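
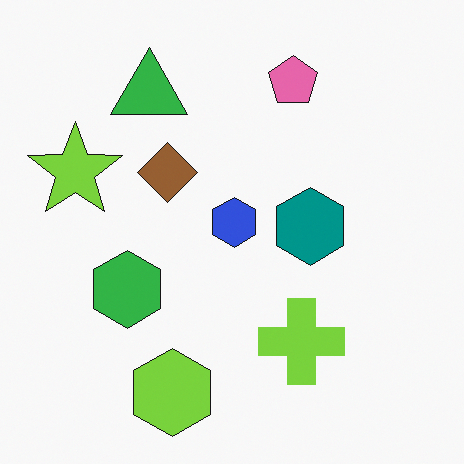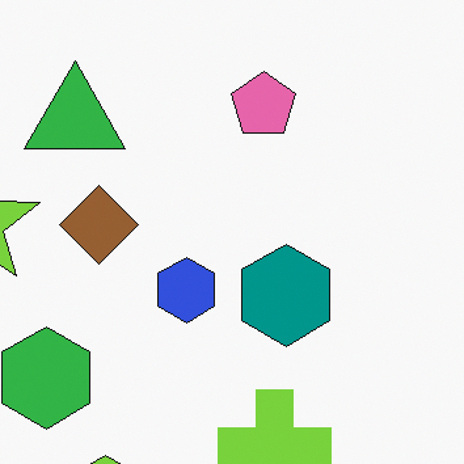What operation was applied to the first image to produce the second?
The second image is the first cropped slightly and scaled back up.

The visible shapes are larger and the field of view is narrower; shapes near the original edges may be partly or wholly outside the frame — a crop-and-rescale.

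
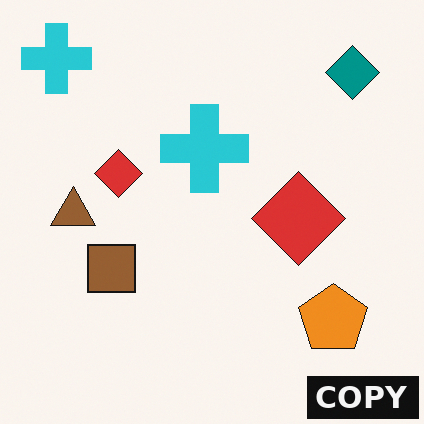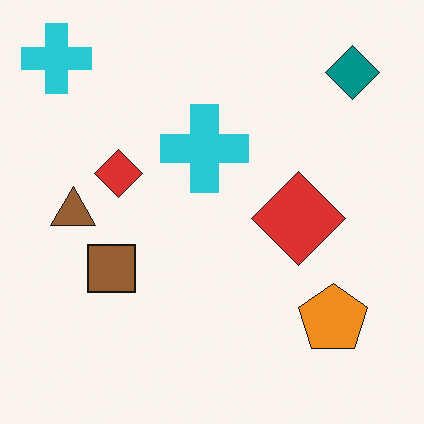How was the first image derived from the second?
The transformation is: watermarked with the text "COPY" in the lower-right corner.

A dark label reading "COPY" appears in the lower-right corner.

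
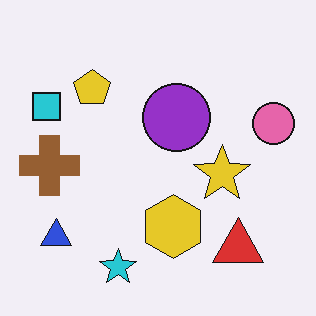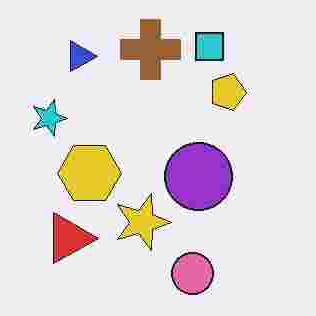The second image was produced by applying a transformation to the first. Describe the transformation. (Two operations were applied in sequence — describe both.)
Degraded with heavy JPEG compression, then rotated 90° clockwise.

Blocky 8×8 compression artifacts appear around shape edges and the flat background shows ringing — characteristic JPEG degradation. The blue triangle sits in the bottom-left of the first image and the top-left of the second — consistent with a whole-image 90° clockwise rotation.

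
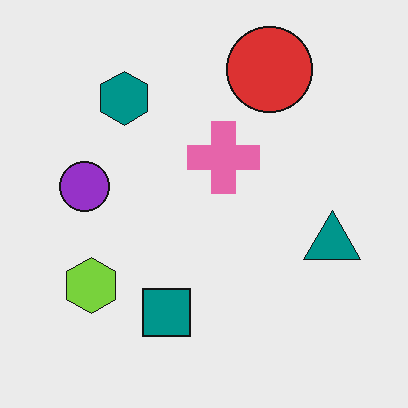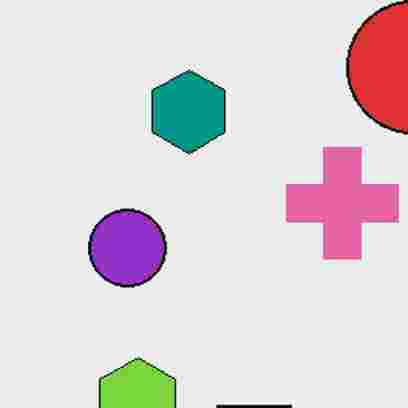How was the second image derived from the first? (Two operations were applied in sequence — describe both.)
The transformation is: cropped to a modestly smaller region and rescaled, then heavily JPEG-compressed with obvious blocking artifacts.

The visible shapes are larger and the field of view is narrower; shapes near the original edges may be partly or wholly outside the frame — a crop-and-rescale. Blocky 8×8 compression artifacts appear around shape edges and the flat background shows ringing — characteristic JPEG degradation.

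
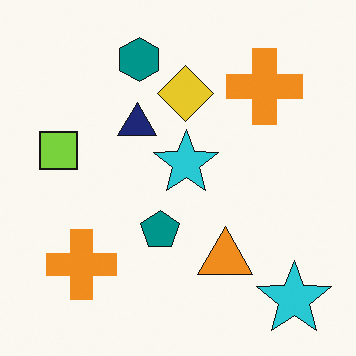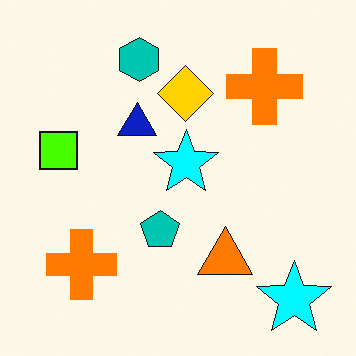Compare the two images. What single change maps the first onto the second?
This is the original image made much more vivid (saturation change).

All colors are more vivid — a global saturation change.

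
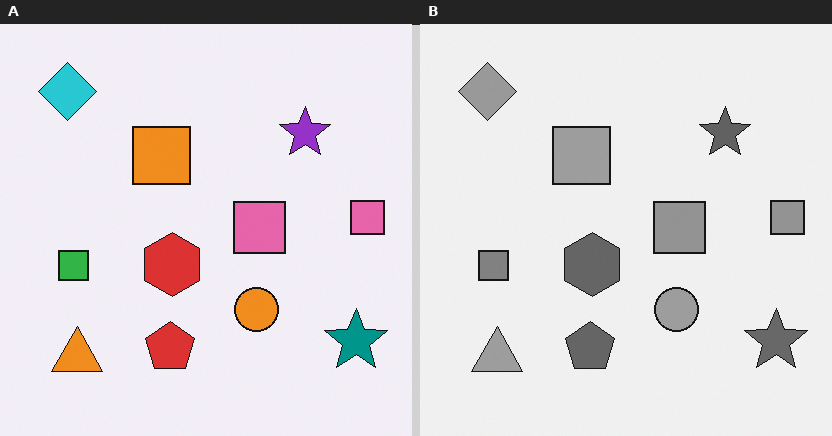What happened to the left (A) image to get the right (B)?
The right (B) image is the left (A) converted to grayscale.

All color is removed — every shape is now a shade of grey.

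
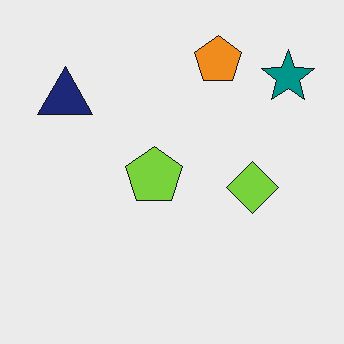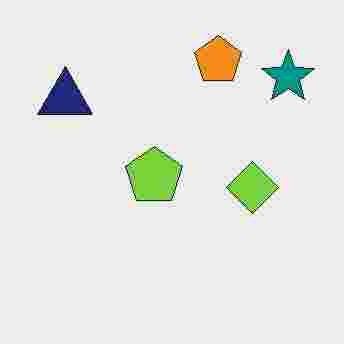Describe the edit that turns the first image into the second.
The transformation is: heavily JPEG-compressed with obvious blocking artifacts.

Blocky 8×8 compression artifacts appear around shape edges and the flat background shows ringing — characteristic JPEG degradation.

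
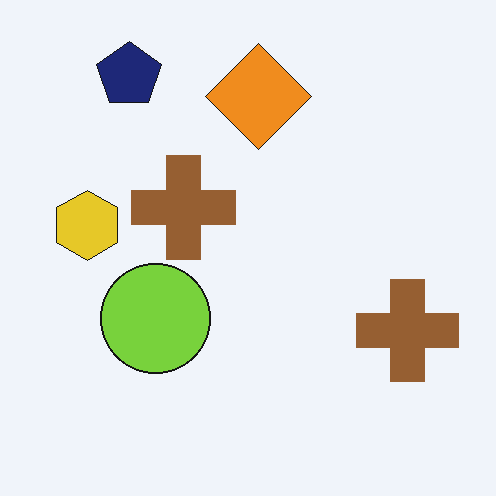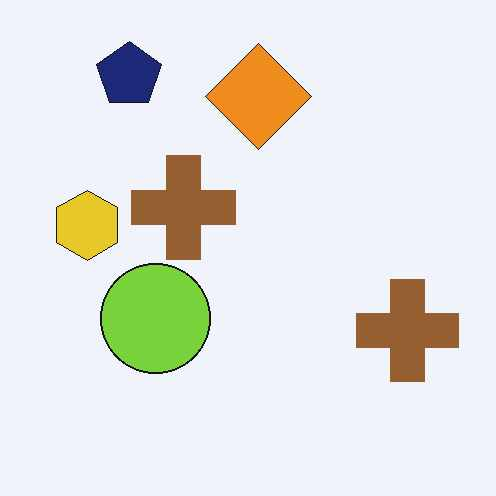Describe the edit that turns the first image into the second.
The image was JPEG-compressed with visible artifacts.

Blocky 8×8 compression artifacts appear around shape edges and the flat background shows ringing — characteristic JPEG degradation.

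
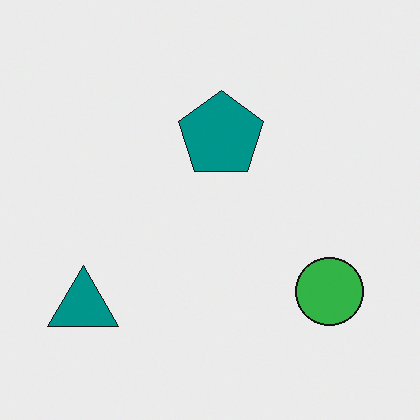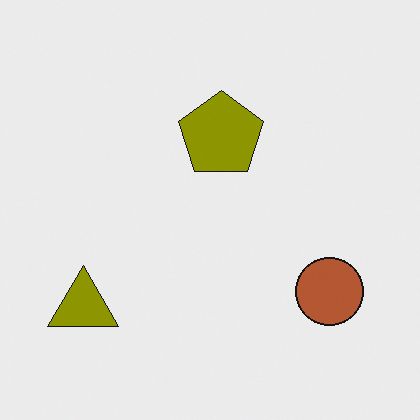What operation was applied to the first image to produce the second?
The second image is the first hue-shifted by a large amount.

Every shape's color has rotated by the same amount around the hue wheel — a uniform hue shift.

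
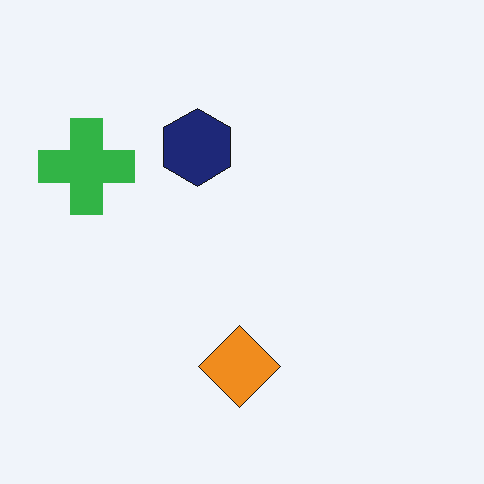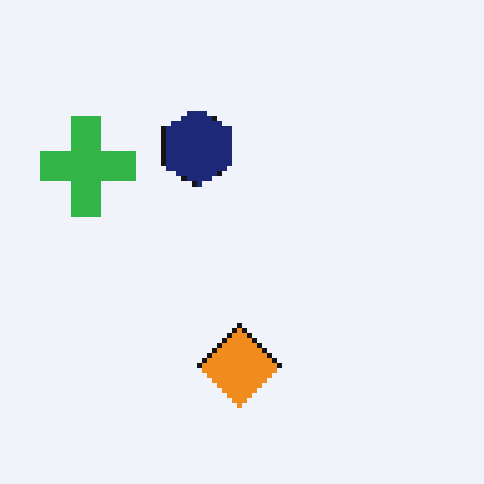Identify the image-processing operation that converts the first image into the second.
Lightly pixelated (a mild mosaic effect).

Shapes are reduced to large square blocks; fine edges and outlines are lost — a downscale-then-upscale (mosaic) effect.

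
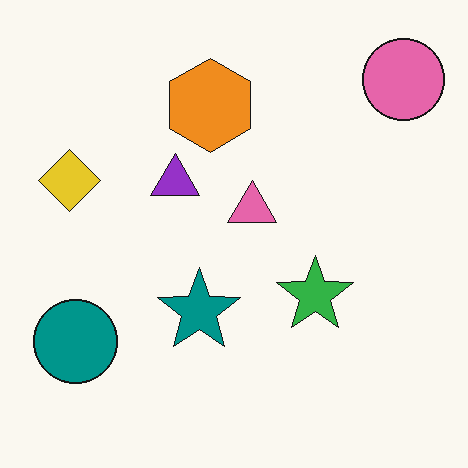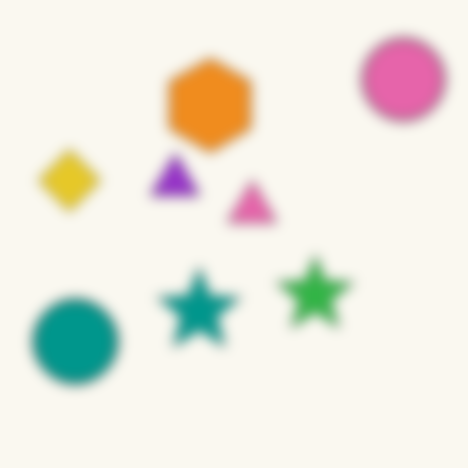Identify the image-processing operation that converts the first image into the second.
It was heavily blurred.

Shape edges and outlines are uniformly softened across the whole image.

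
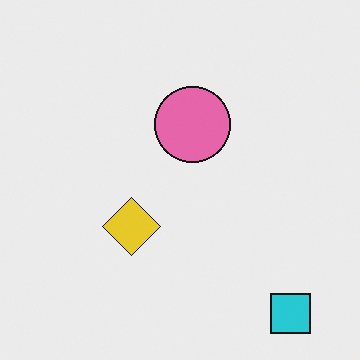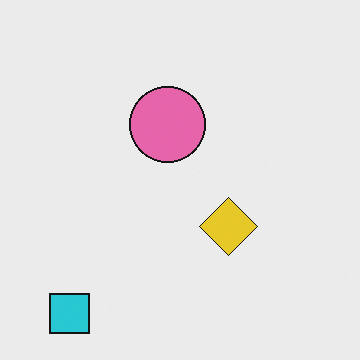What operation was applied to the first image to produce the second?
It was flipped horizontally (left ↔ right).

The cyan square is in the bottom-right of the first image and the bottom-left of the second — shapes on opposite sides of the vertical midline have swapped in a mirror flip.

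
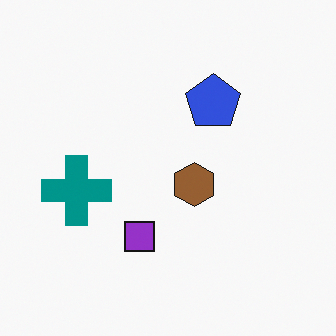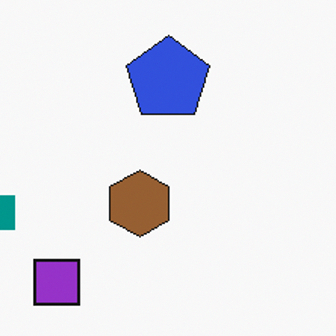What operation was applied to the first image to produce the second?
It was cropped to a modestly smaller region and rescaled.

The visible shapes are larger and the field of view is narrower; shapes near the original edges may be partly or wholly outside the frame — a crop-and-rescale.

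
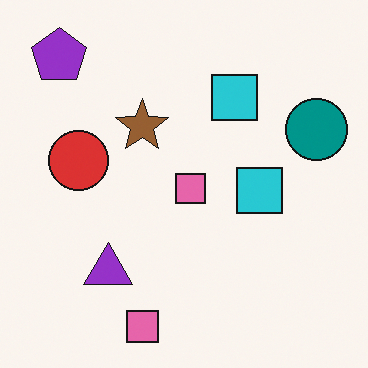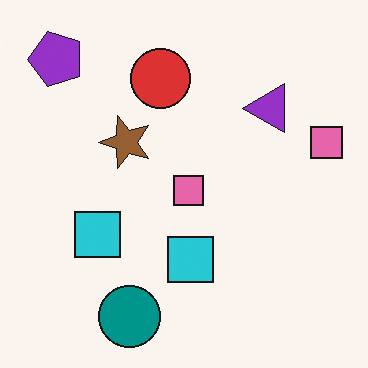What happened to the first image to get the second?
It was transposed (reflected across the top-left ↔ bottom-right diagonal).

Shapes have swapped their row and column positions — what was in the top-right is now in the bottom-left — a diagonal reflection.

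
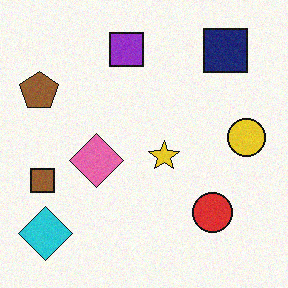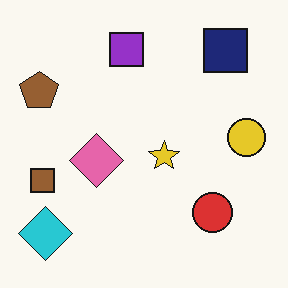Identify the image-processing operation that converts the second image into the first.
It was degraded with subtle gaussian noise.

Random speckle covers the whole image, including the flat background.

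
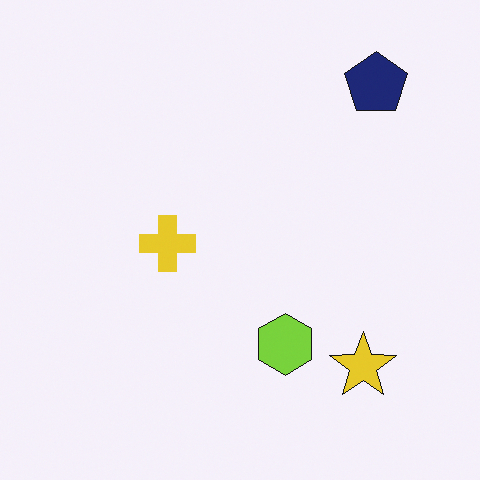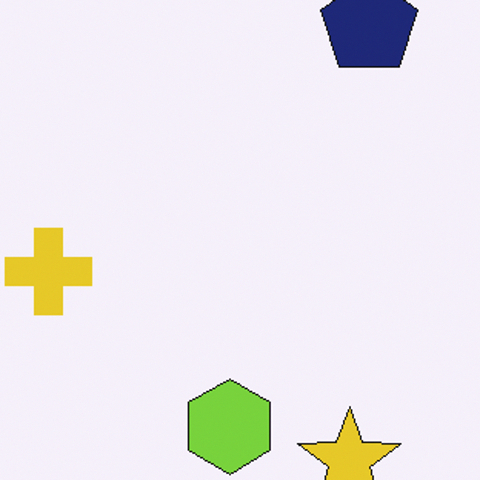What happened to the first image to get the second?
The transformation is: cropped slightly and scaled back up.

The visible shapes are larger and the field of view is narrower; shapes near the original edges may be partly or wholly outside the frame — a crop-and-rescale.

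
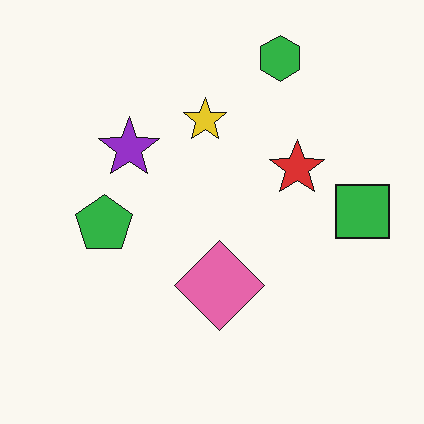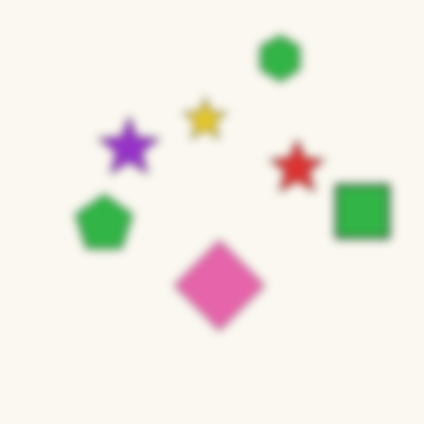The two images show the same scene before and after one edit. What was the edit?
This is the original image moderately blurred.

Shape edges and outlines are uniformly softened across the whole image.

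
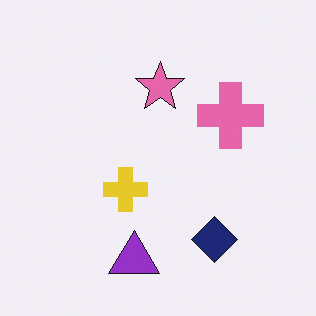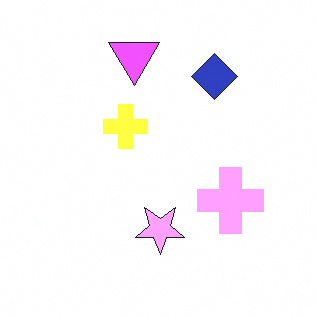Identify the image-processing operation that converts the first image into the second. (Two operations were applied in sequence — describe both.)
The image was substantially brightened, then flipped vertically (top ↔ bottom).

Every pixel — background and shapes alike — is uniformly brightened. The purple triangle is in the bottom of the first image and the top of the second — shapes on opposite sides of the horizontal midline have swapped in a mirror flip.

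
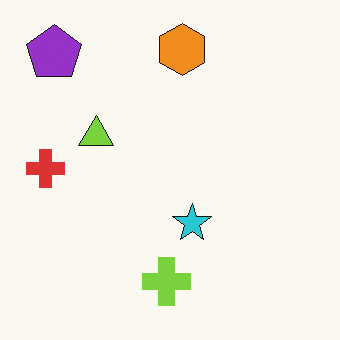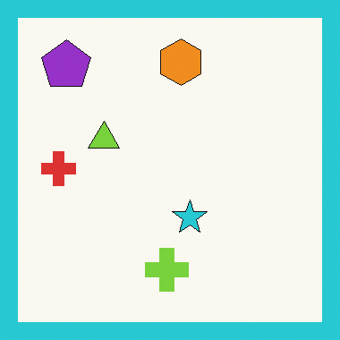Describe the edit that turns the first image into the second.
It was framed with a cyan border.

A solid cyan frame runs around the edge of the second image, with the content slightly shrunk inside it.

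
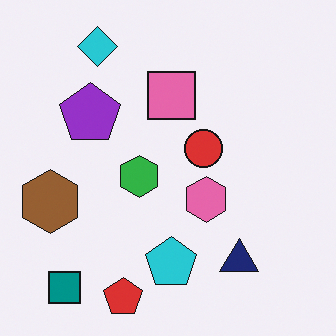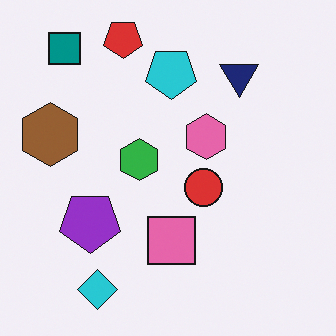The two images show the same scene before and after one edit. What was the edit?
The image was flipped vertically (top ↔ bottom).

The red pentagon is in the bottom of the first image and the top of the second — shapes on opposite sides of the horizontal midline have swapped in a mirror flip.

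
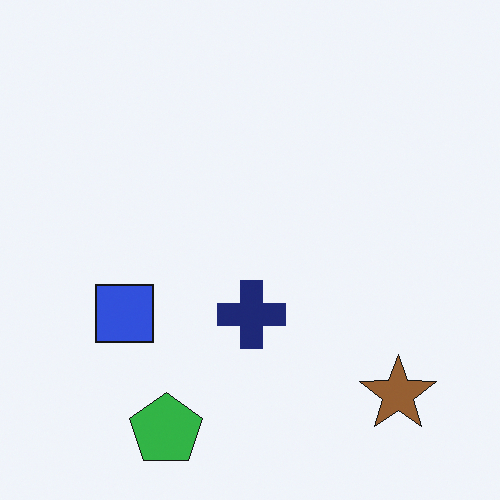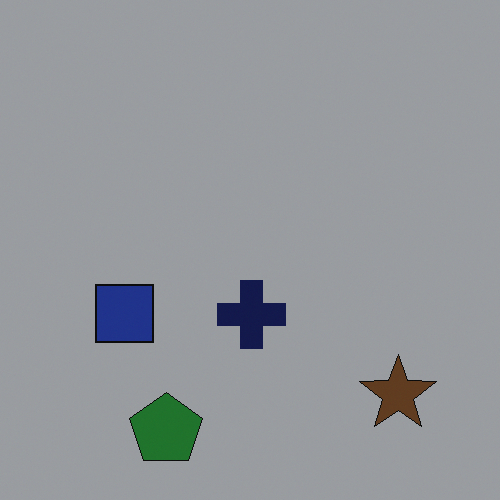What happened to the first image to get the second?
The transformation is: darkened a lot.

Every pixel — background and shapes alike — is uniformly darkened.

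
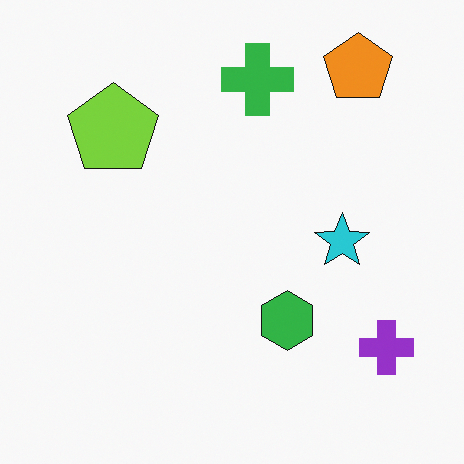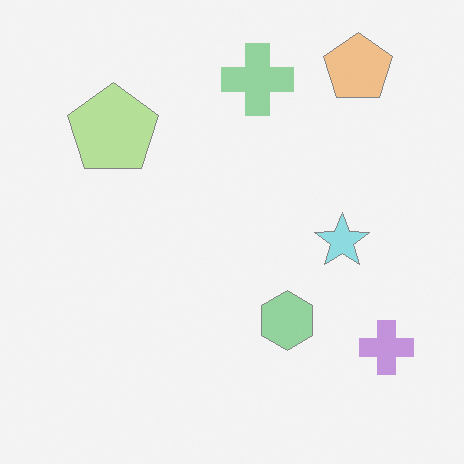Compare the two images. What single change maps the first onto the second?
Given much lower contrast.

Tones are pushed toward mid-grey across the whole image — a global contrast change.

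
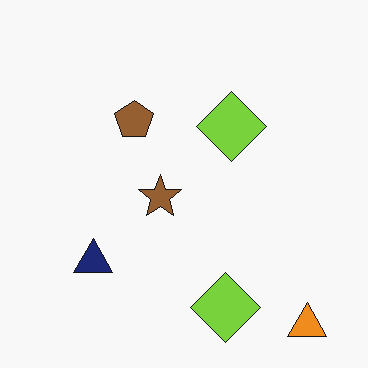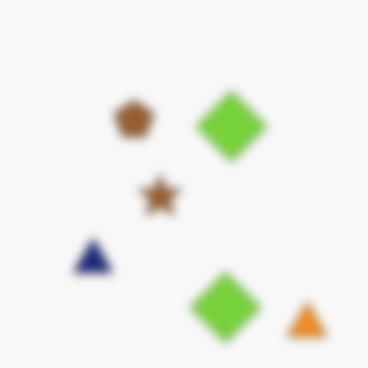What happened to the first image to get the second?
The image was strongly gaussian-blurred.

Shape edges and outlines are uniformly softened across the whole image.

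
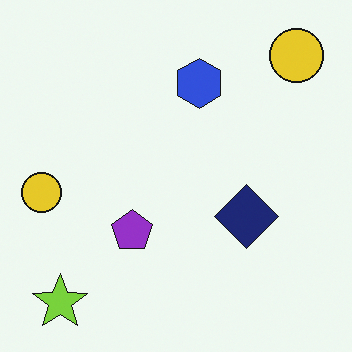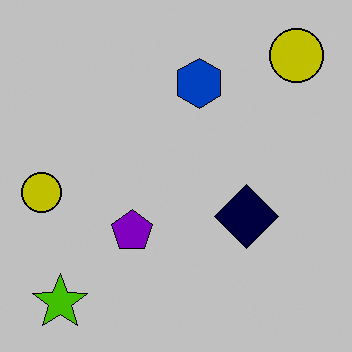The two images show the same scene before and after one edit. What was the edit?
Aggressively posterized.

Each flat color has snapped to a coarser quantized level — most visibly, the near-white background has dropped to a flat grey.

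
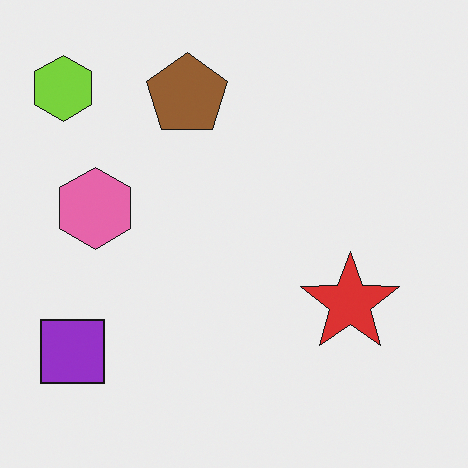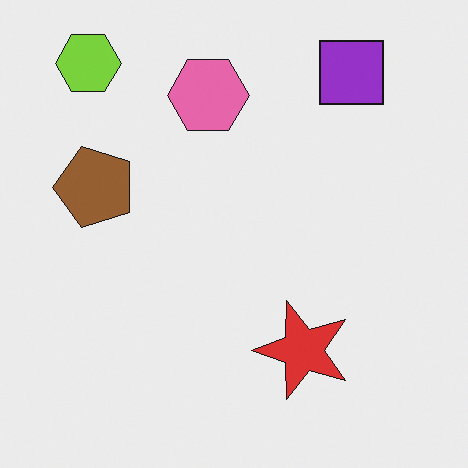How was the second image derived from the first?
It was transposed (reflected across the top-left ↔ bottom-right diagonal).

Shapes have swapped their row and column positions — what was in the top-right is now in the bottom-left — a diagonal reflection.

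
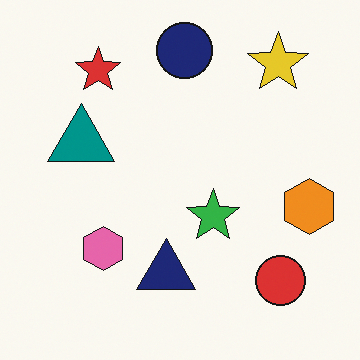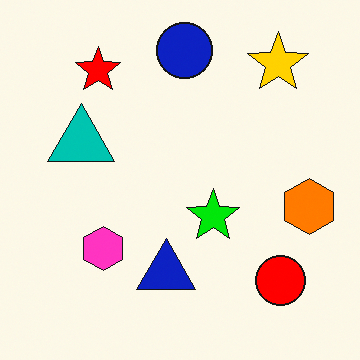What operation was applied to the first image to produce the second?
The transformation is: made much more vivid (saturation change).

All colors are more vivid — a global saturation change.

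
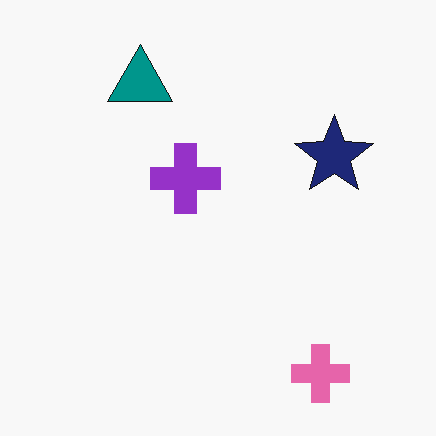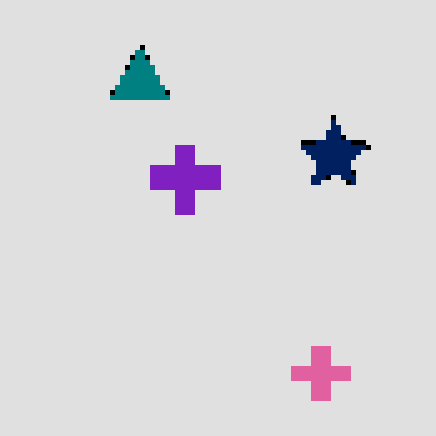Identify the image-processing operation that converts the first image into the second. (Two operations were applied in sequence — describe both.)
It was posterized to a reduced palette, then mildly pixelated.

Each flat color has snapped to a coarser quantized level — most visibly, the near-white background has dropped to a flat grey. Shapes are reduced to large square blocks; fine edges and outlines are lost — a downscale-then-upscale (mosaic) effect.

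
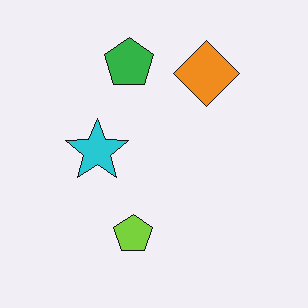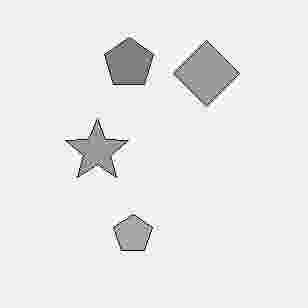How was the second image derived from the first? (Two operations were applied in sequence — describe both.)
Converted to grayscale, then degraded with heavy JPEG compression.

All color is removed — every shape is now a shade of grey. Blocky 8×8 compression artifacts appear around shape edges and the flat background shows ringing — characteristic JPEG degradation.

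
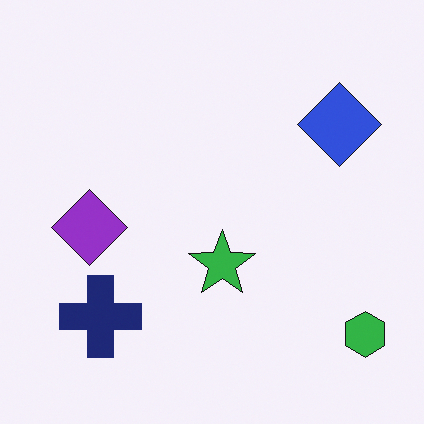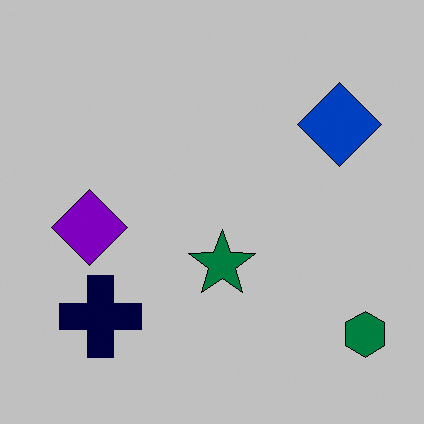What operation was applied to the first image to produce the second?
This is the original image heavily posterized to just a handful of flat colors.

Each flat color has snapped to a coarser quantized level — most visibly, the near-white background has dropped to a flat grey.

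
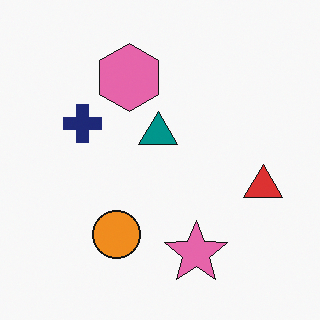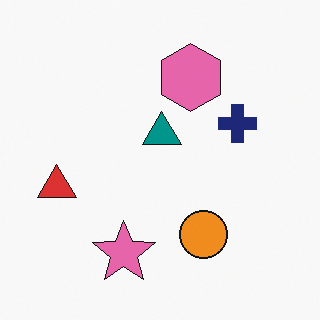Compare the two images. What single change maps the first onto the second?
This is the original image flipped horizontally (left ↔ right).

The red triangle is in the right of the first image and the left of the second — shapes on opposite sides of the vertical midline have swapped in a mirror flip.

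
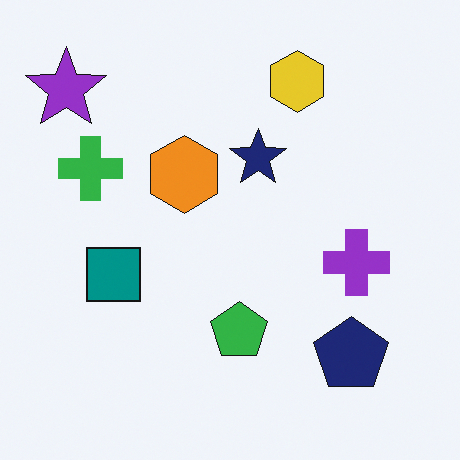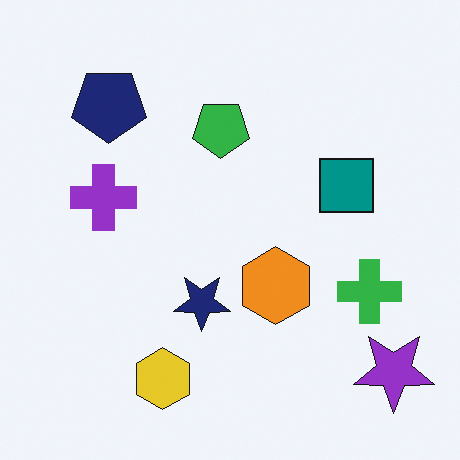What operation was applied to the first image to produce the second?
This is the original image rotated 180°.

The purple star sits in the top-left of the first image and the bottom-right of the second — consistent with a whole-image 180° rotation.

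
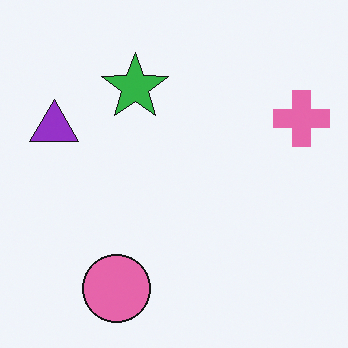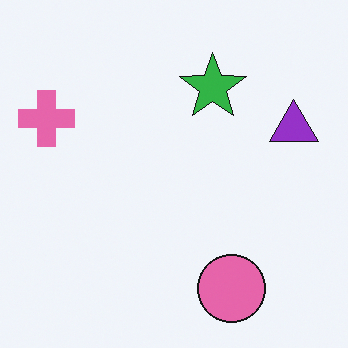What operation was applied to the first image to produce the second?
The transformation is: flipped horizontally (left ↔ right).

The pink cross is in the right of the first image and the left of the second — shapes on opposite sides of the vertical midline have swapped in a mirror flip.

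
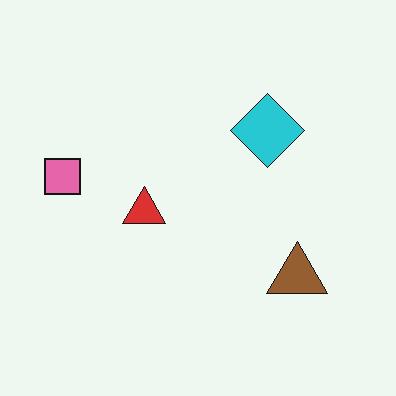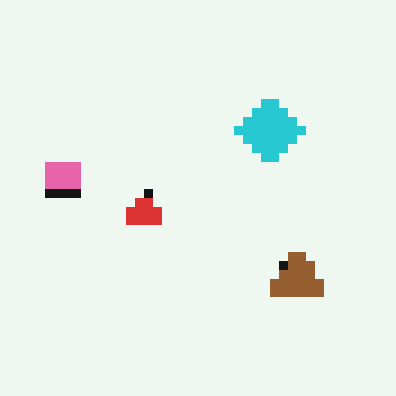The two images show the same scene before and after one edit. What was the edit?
The image was heavily pixelated into large blocks.

Shapes are reduced to large square blocks; fine edges and outlines are lost — a downscale-then-upscale (mosaic) effect.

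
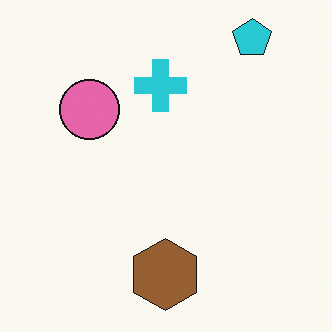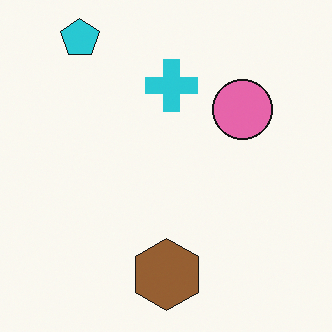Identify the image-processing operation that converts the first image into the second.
The second image is the first flipped horizontally (left ↔ right).

The cyan pentagon is in the top-right of the first image and the top-left of the second — shapes on opposite sides of the vertical midline have swapped in a mirror flip.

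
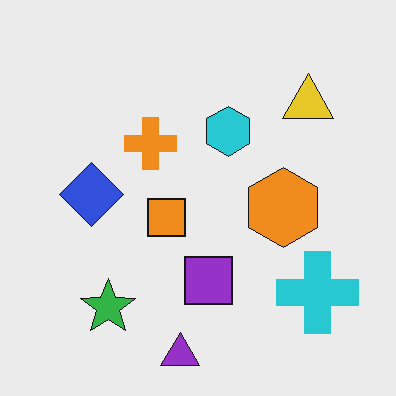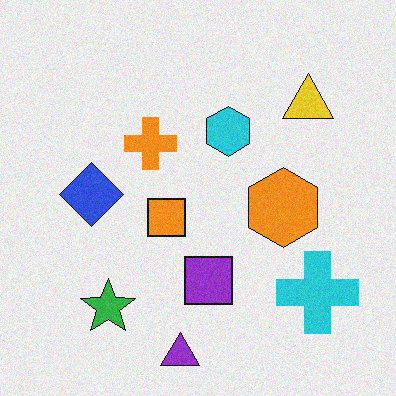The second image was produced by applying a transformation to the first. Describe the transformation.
The transformation is: degraded with light additive noise.

Random speckle covers the whole image, including the flat background.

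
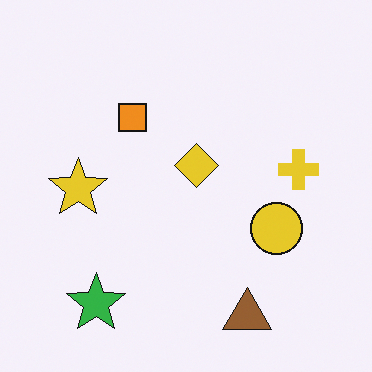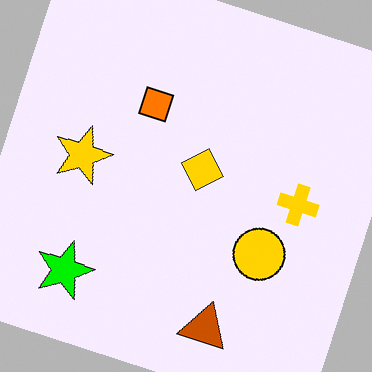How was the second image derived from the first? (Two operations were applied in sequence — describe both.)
The second image is the first rotated clockwise by a clearly visible amount, then made much more vivid (saturation change).

Every shape is tilted by the same angle and the image corners show triangular fill wedges — a whole-image rotation by a non-right angle. All colors are more vivid — a global saturation change.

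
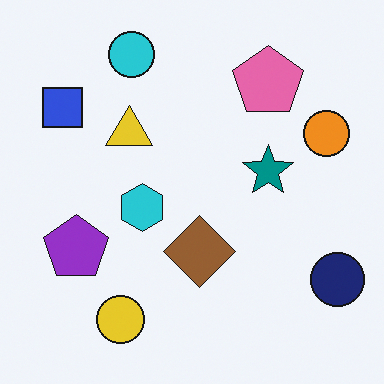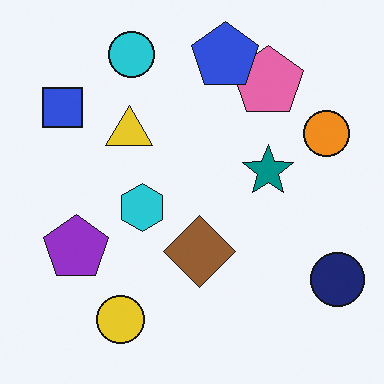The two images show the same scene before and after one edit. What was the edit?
It was overlaid with an additional blue pentagon.

A blue pentagon appears in the second image that is absent from the first.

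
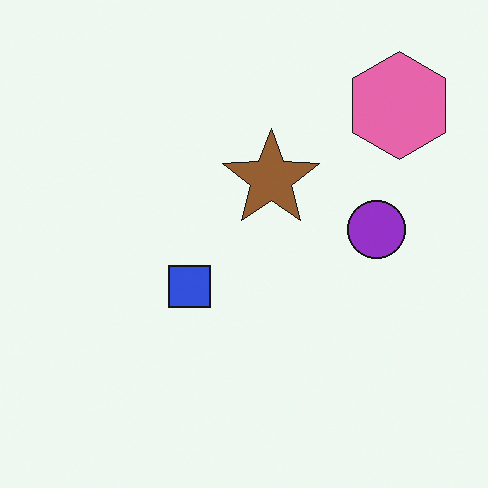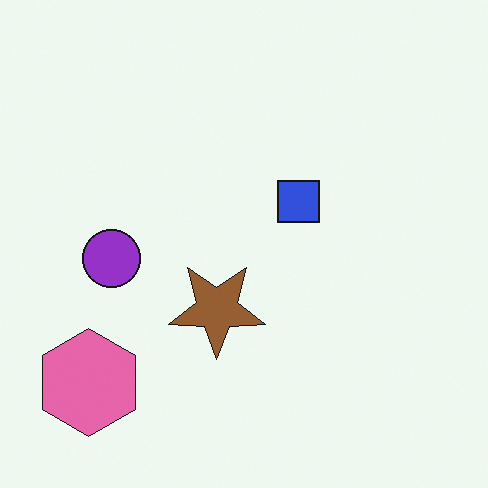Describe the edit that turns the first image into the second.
This is the original image rotated 180°.

The pink hexagon sits in the top-right of the first image and the bottom-left of the second — consistent with a whole-image 180° rotation.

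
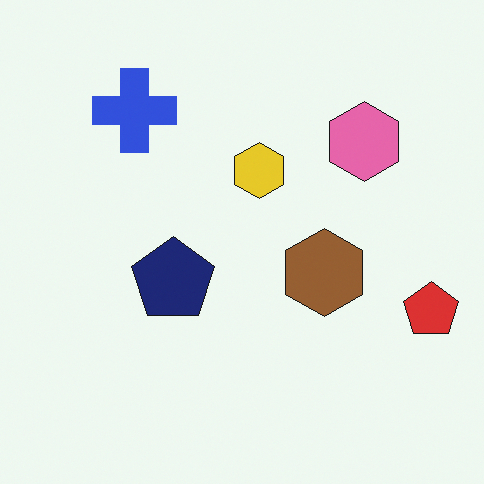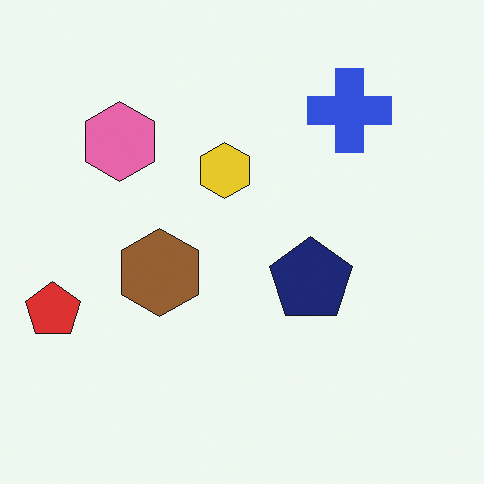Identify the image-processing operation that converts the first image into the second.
Flipped horizontally (left ↔ right).

The red pentagon is in the right of the first image and the left of the second — shapes on opposite sides of the vertical midline have swapped in a mirror flip.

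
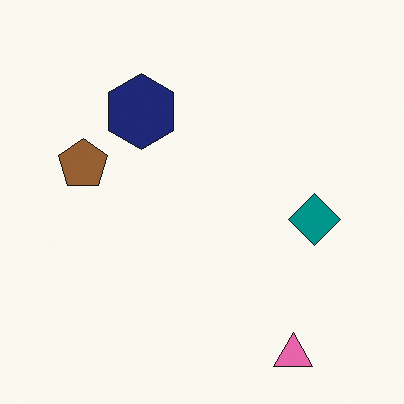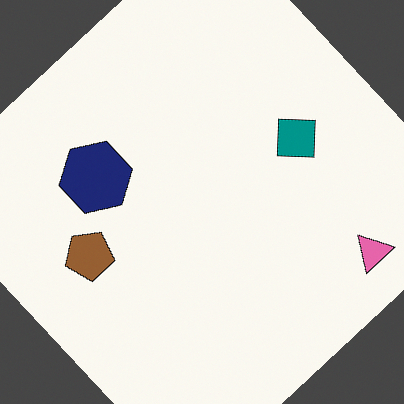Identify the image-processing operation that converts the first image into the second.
This is the original image rotated counter-clockwise by a large amount — several tens of degrees.

Every shape is tilted by the same angle and the image corners show triangular fill wedges — a whole-image rotation by a non-right angle.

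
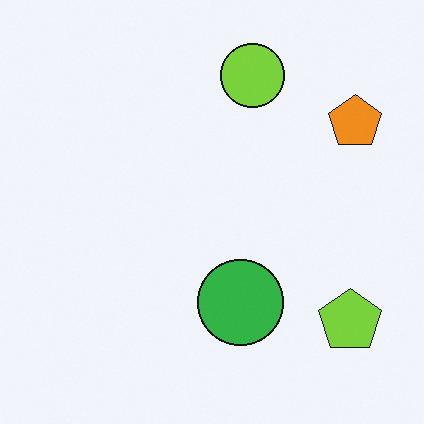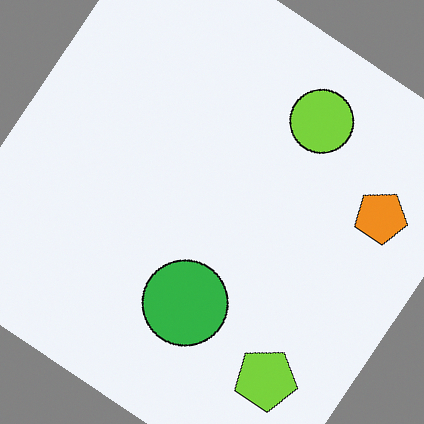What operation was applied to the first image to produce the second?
The second image is the first rotated clockwise by a large amount — several tens of degrees.

Every shape is tilted by the same angle and the image corners show triangular fill wedges — a whole-image rotation by a non-right angle.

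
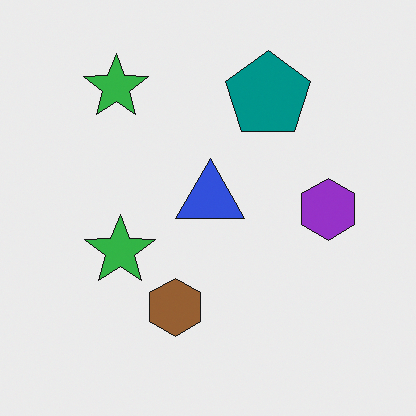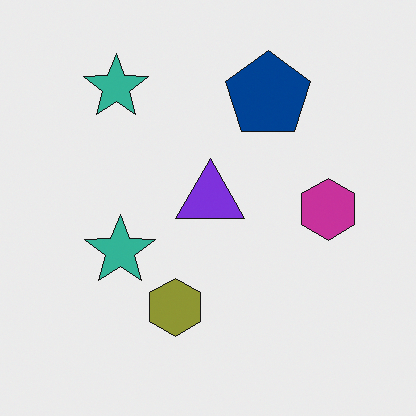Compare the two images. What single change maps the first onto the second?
This is the original image hue-shifted by a small amount.

Every shape's color has rotated by the same amount around the hue wheel — a uniform hue shift.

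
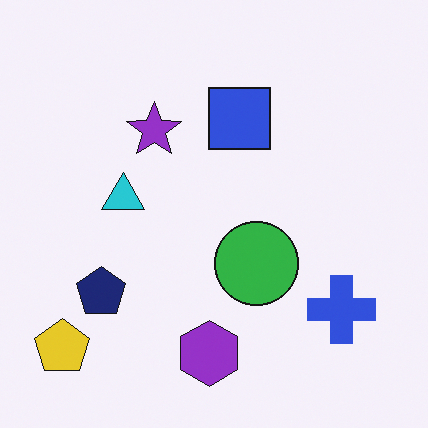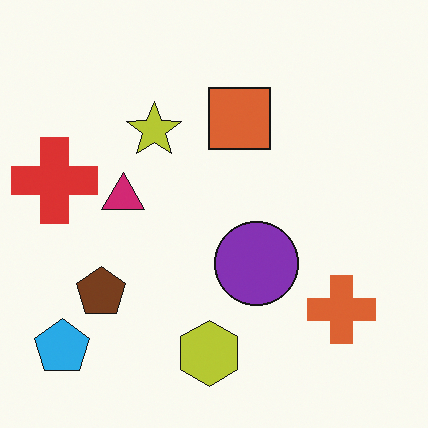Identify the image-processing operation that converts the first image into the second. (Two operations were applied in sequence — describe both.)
This is the original image hue-shifted noticeably, then overlaid with an additional red cross.

Every shape's color has rotated by the same amount around the hue wheel — a uniform hue shift. A red cross appears in the second image that is absent from the first.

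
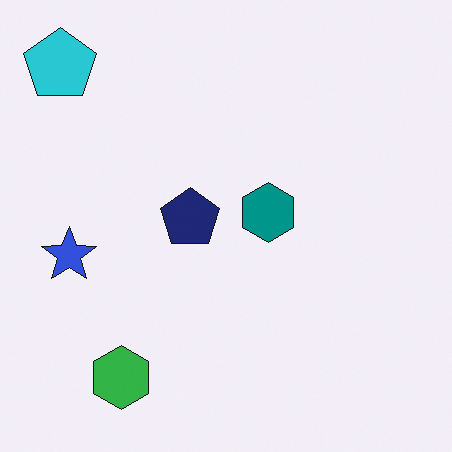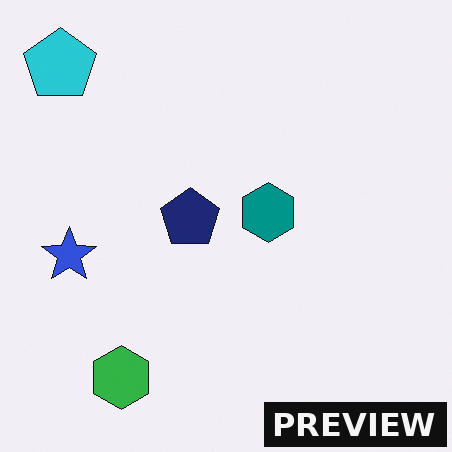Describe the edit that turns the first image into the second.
Watermarked with the text "PREVIEW" in the lower-right corner.

A dark label reading "PREVIEW" appears in the lower-right corner.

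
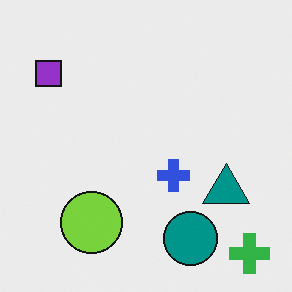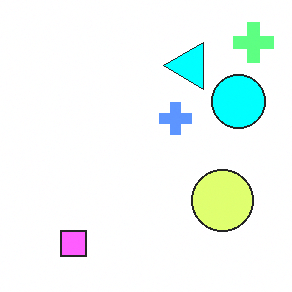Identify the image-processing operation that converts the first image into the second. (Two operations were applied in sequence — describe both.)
The transformation is: rotated 90° counter-clockwise, then noticeably brightened.

The green cross sits in the bottom-right of the first image and the top-right of the second — consistent with a whole-image 90° counter-clockwise rotation. Every pixel — background and shapes alike — is uniformly brightened.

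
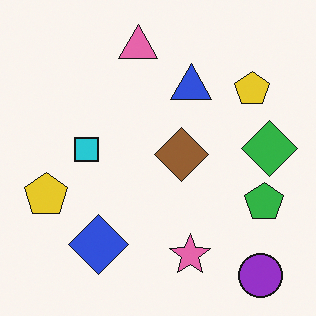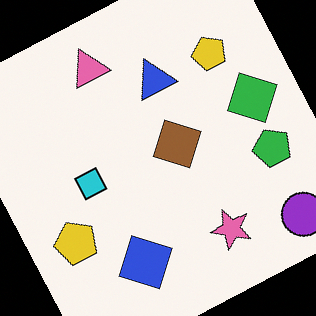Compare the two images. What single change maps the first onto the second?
The second image is the first rotated counter-clockwise by a clearly visible amount.

Every shape is tilted by the same angle and the image corners show triangular fill wedges — a whole-image rotation by a non-right angle.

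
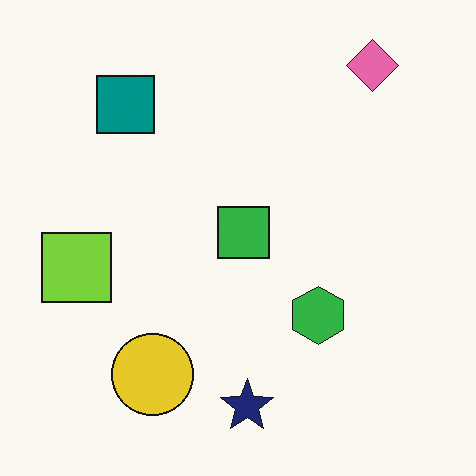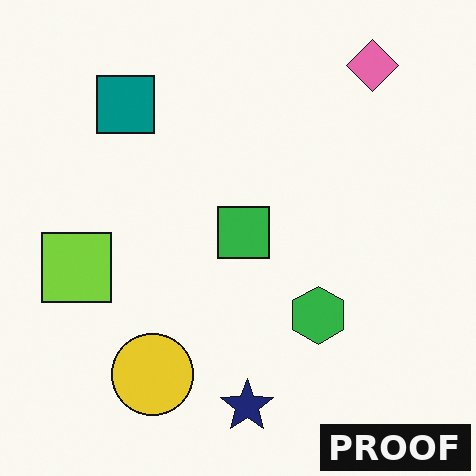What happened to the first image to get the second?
This is the original image watermarked with the text "PROOF" in the lower-right corner.

A dark label reading "PROOF" appears in the lower-right corner.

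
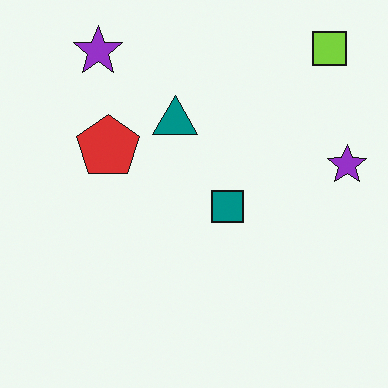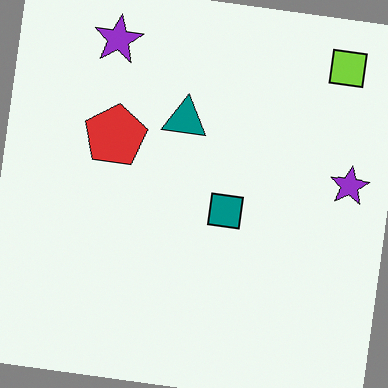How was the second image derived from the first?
It was rotated clockwise by a slight angle.

Every shape is tilted by the same angle and the image corners show triangular fill wedges — a whole-image rotation by a non-right angle.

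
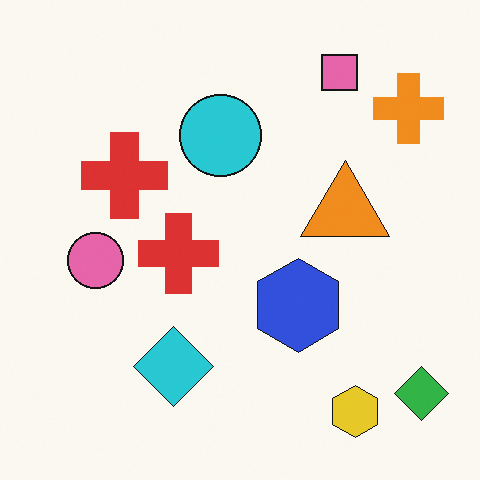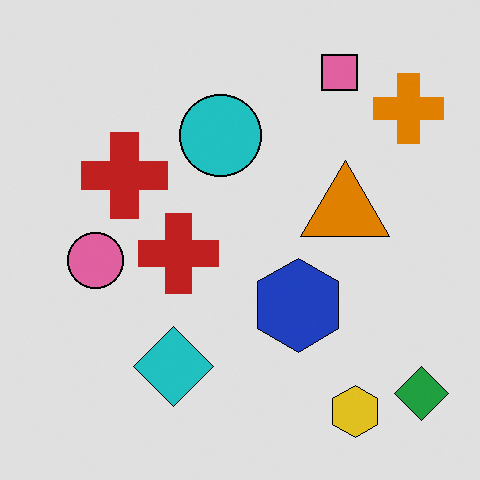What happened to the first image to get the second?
Posterized to a reduced palette.

Each flat color has snapped to a coarser quantized level — most visibly, the near-white background has dropped to a flat grey.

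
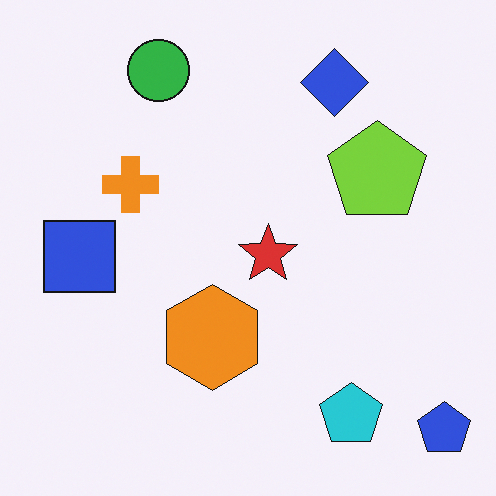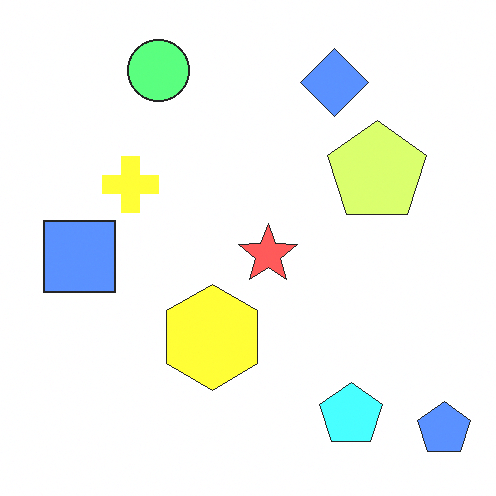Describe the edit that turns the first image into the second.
This is the original image brightened a lot.

Every pixel — background and shapes alike — is uniformly brightened.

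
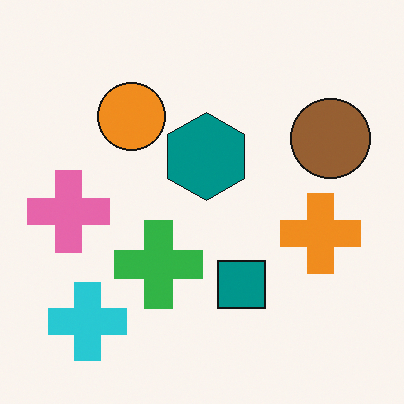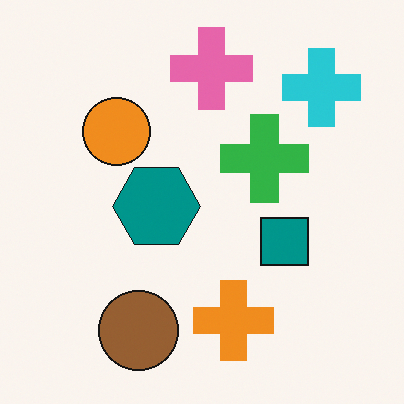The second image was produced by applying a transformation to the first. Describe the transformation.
It was transposed (reflected across the top-left ↔ bottom-right diagonal).

Shapes have swapped their row and column positions — what was in the top-right is now in the bottom-left — a diagonal reflection.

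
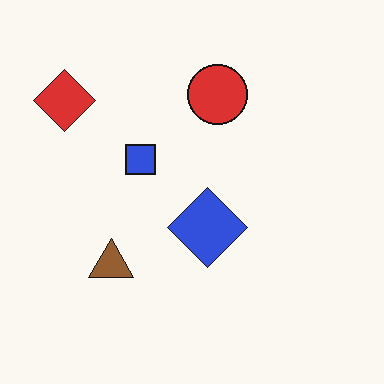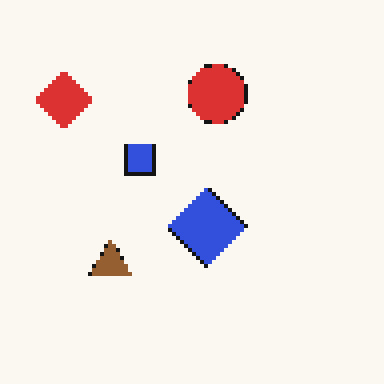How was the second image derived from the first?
Mildly pixelated.

Shapes are reduced to large square blocks; fine edges and outlines are lost — a downscale-then-upscale (mosaic) effect.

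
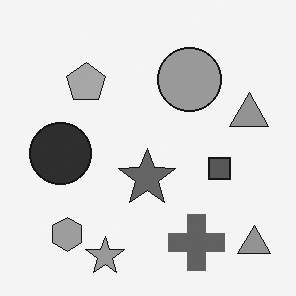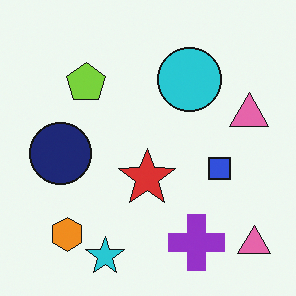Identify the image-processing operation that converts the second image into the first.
It was converted to grayscale.

All color is removed — every shape is now a shade of grey.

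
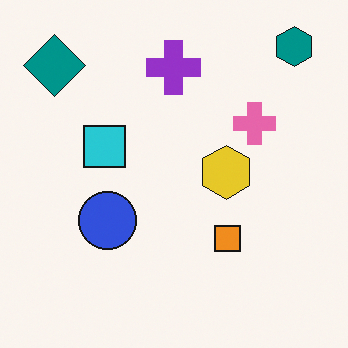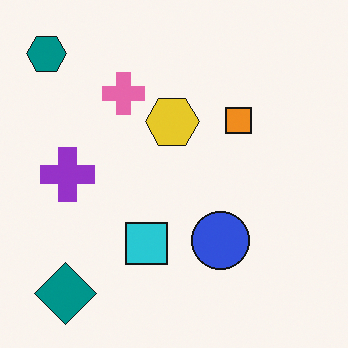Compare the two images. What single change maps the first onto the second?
The second image is the first rotated 90° counter-clockwise.

The teal hexagon sits in the top-right of the first image and the top-left of the second — consistent with a whole-image 90° counter-clockwise rotation.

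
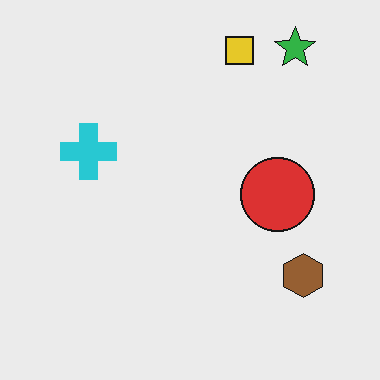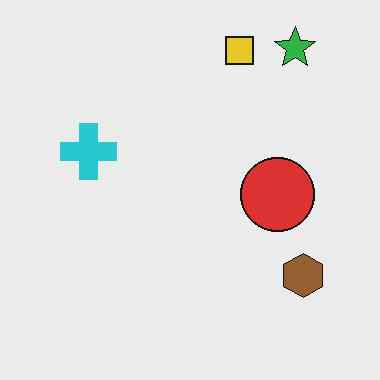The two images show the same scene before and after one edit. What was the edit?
JPEG-compressed with visible artifacts.

Blocky 8×8 compression artifacts appear around shape edges and the flat background shows ringing — characteristic JPEG degradation.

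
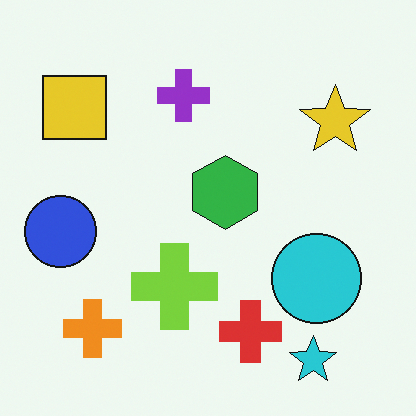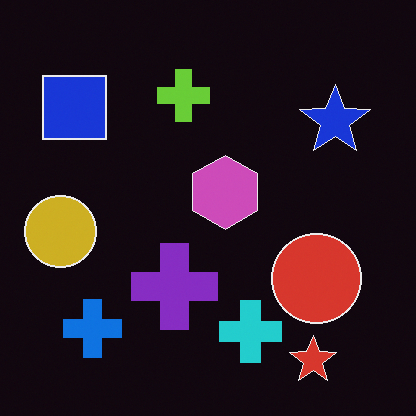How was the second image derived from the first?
The transformation is: color-inverted (negative).

The light background has become dark and every shape's color is its complement — a photographic negative.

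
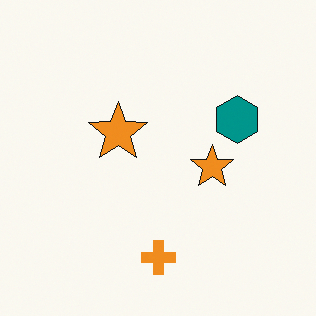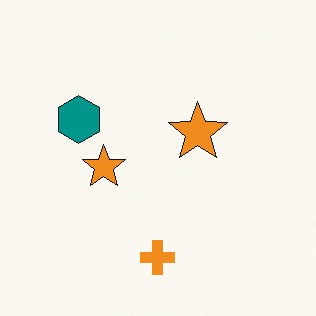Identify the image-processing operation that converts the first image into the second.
The transformation is: flipped horizontally (left ↔ right).

The teal hexagon is in the right of the first image and the left of the second — shapes on opposite sides of the vertical midline have swapped in a mirror flip.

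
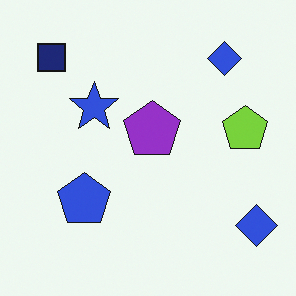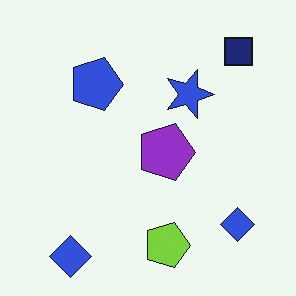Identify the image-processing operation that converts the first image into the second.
The image was rotated 90° clockwise.

The navy square sits in the top-left of the first image and the top-right of the second — consistent with a whole-image 90° clockwise rotation.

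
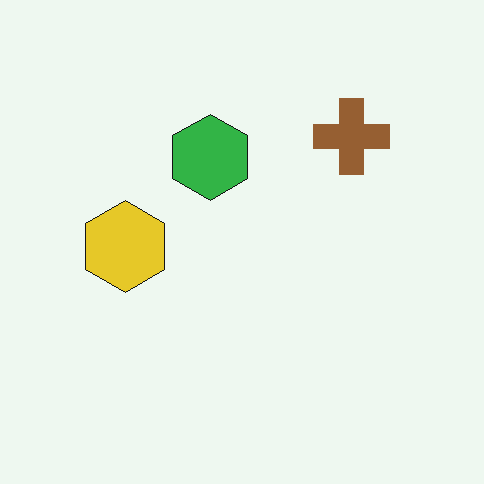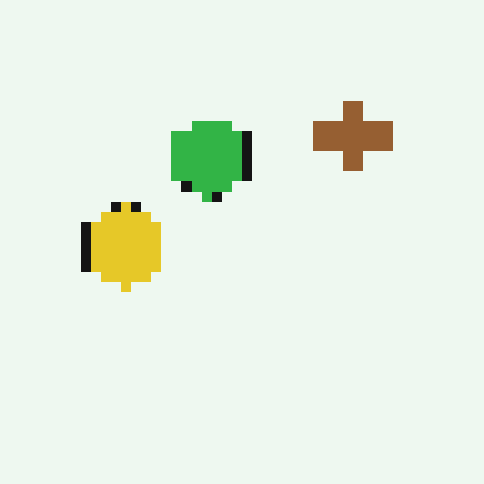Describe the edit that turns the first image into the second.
The image was coarsely pixelated.

Shapes are reduced to large square blocks; fine edges and outlines are lost — a downscale-then-upscale (mosaic) effect.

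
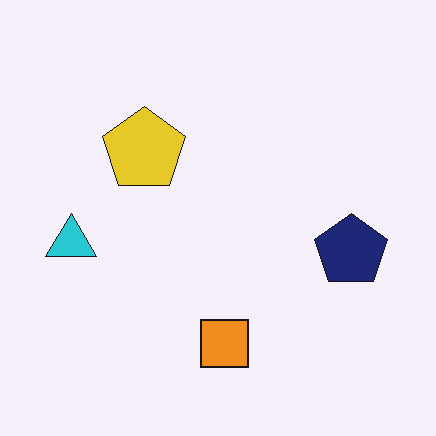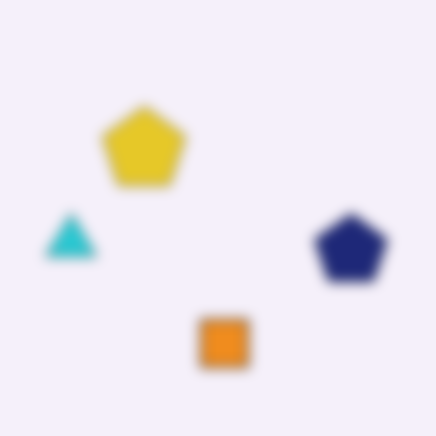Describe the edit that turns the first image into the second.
The transformation is: heavily blurred.

Shape edges and outlines are uniformly softened across the whole image.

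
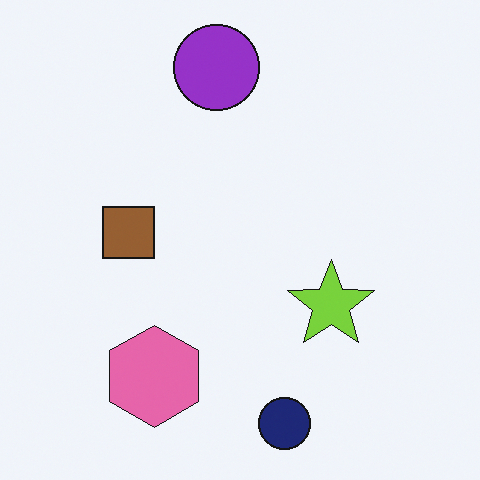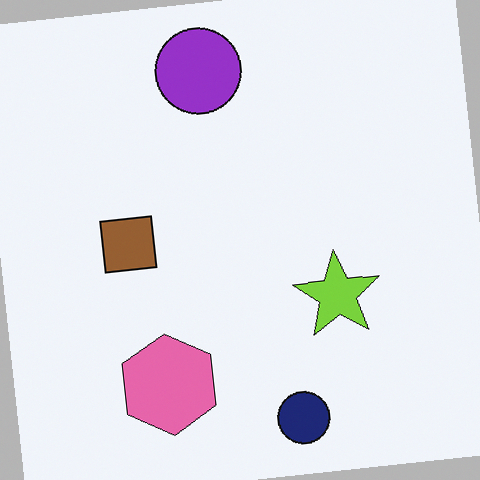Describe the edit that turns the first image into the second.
The image was rotated counter-clockwise by a small amount.

Every shape is tilted by the same angle and the image corners show triangular fill wedges — a whole-image rotation by a non-right angle.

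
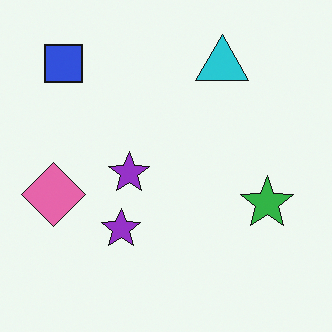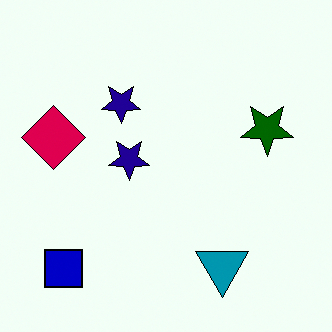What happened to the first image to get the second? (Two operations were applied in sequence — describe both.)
The second image is the first boosted in contrast, then flipped vertically (top ↔ bottom).

Tones are pushed away from mid-grey across the whole image — a global contrast change. The blue square is in the top-left of the first image and the bottom-left of the second — shapes on opposite sides of the horizontal midline have swapped in a mirror flip.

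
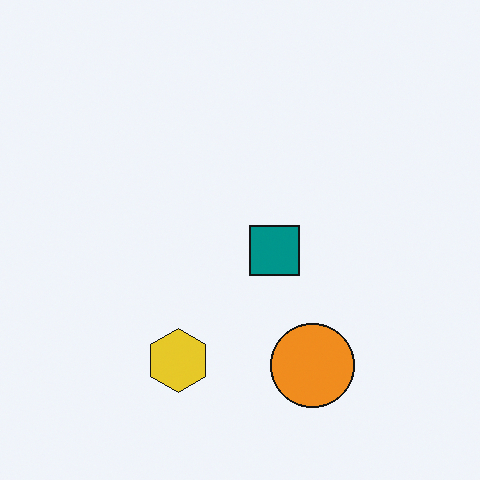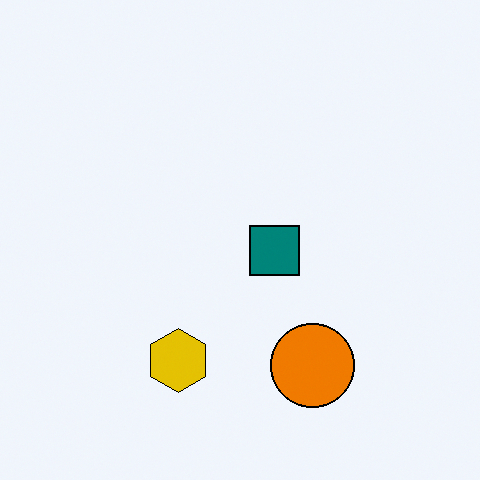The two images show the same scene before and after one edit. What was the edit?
The second image is the first given slightly increased contrast.

Tones are pushed away from mid-grey across the whole image — a global contrast change.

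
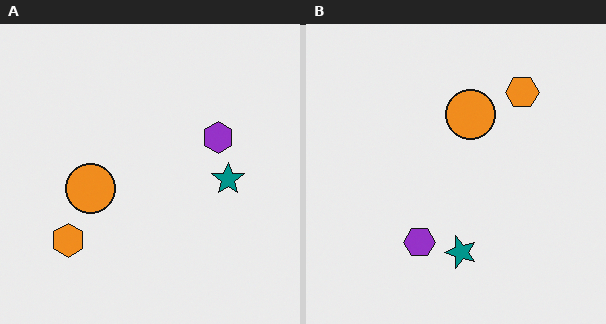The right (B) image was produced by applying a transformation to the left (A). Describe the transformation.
The right (B) image is the left (A) transposed (reflected across the top-left ↔ bottom-right diagonal).

Shapes have swapped their row and column positions — what was in the top-right is now in the bottom-left — a diagonal reflection.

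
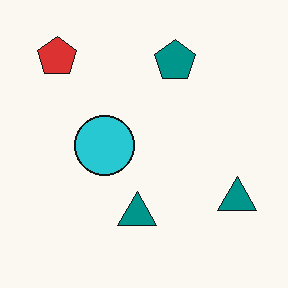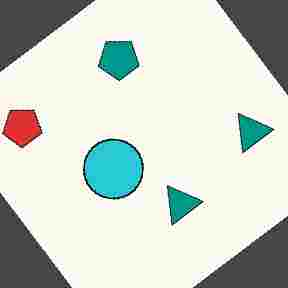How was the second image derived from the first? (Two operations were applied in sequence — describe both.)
The image was rotated counter-clockwise by a large amount — several tens of degrees, then degraded with heavy JPEG compression.

Every shape is tilted by the same angle and the image corners show triangular fill wedges — a whole-image rotation by a non-right angle. Blocky 8×8 compression artifacts appear around shape edges and the flat background shows ringing — characteristic JPEG degradation.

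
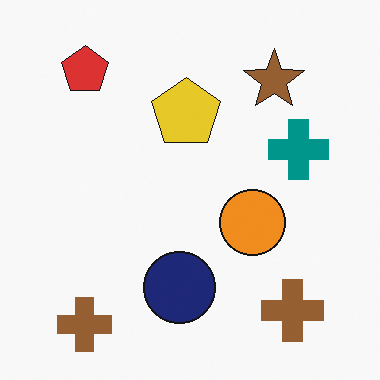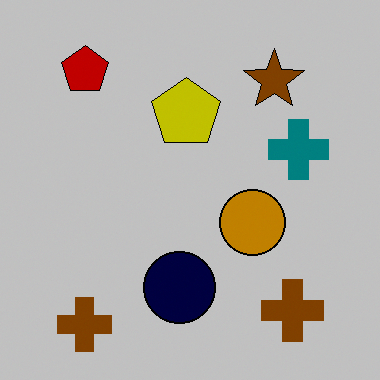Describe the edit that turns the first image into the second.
The image was heavily posterized to just a handful of flat colors.

Each flat color has snapped to a coarser quantized level — most visibly, the near-white background has dropped to a flat grey.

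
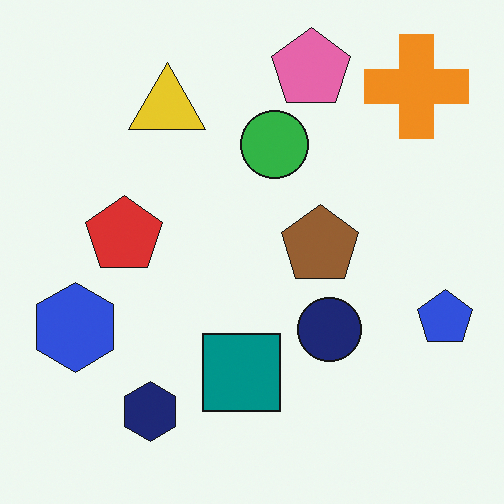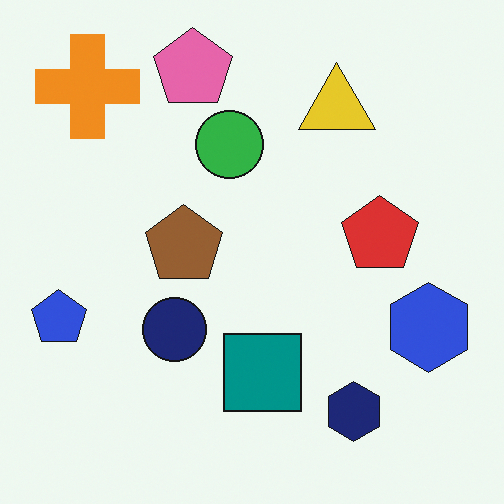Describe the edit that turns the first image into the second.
The transformation is: flipped horizontally (left ↔ right).

The blue pentagon is in the right of the first image and the left of the second — shapes on opposite sides of the vertical midline have swapped in a mirror flip.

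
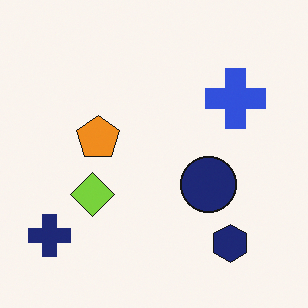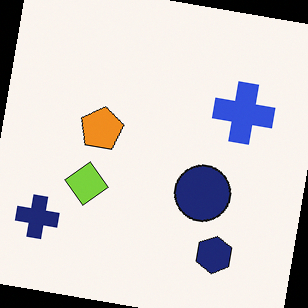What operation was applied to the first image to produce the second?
It was rotated clockwise by a small amount.

Every shape is tilted by the same angle and the image corners show triangular fill wedges — a whole-image rotation by a non-right angle.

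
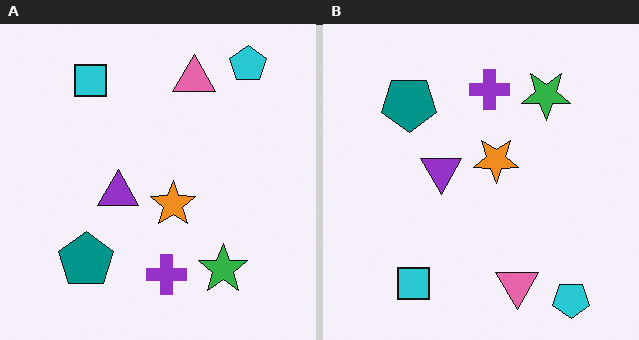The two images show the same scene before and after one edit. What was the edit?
The transformation is: flipped vertically (top ↔ bottom).

The cyan pentagon is in the top-right of the left (A) image and the bottom-right of the right (B) — shapes on opposite sides of the horizontal midline have swapped in a mirror flip.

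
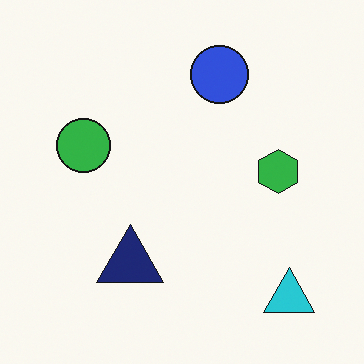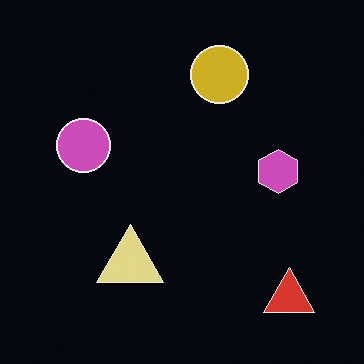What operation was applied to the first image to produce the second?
The image was color-inverted (negative).

The light background has become dark and every shape's color is its complement — a photographic negative.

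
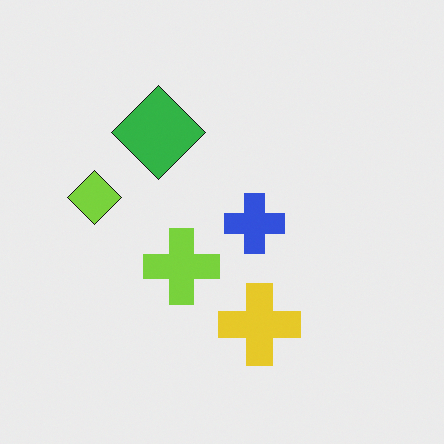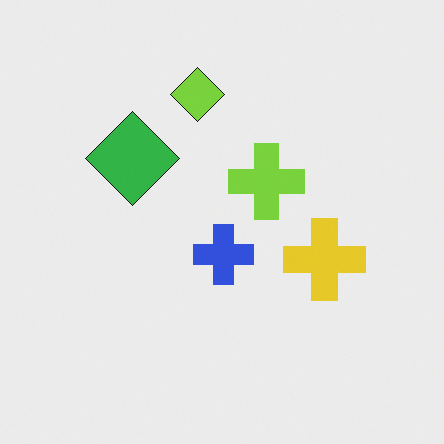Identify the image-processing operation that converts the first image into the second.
This is the original image transposed (reflected across the top-left ↔ bottom-right diagonal).

Shapes have swapped their row and column positions — what was in the top-right is now in the bottom-left — a diagonal reflection.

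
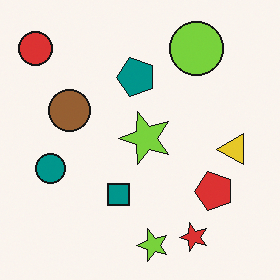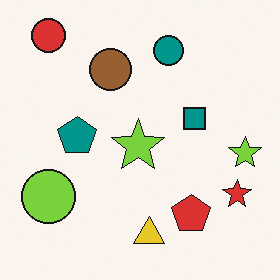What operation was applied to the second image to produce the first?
The first image is the second transposed (reflected across the top-left ↔ bottom-right diagonal).

Shapes have swapped their row and column positions — what was in the top-right is now in the bottom-left — a diagonal reflection.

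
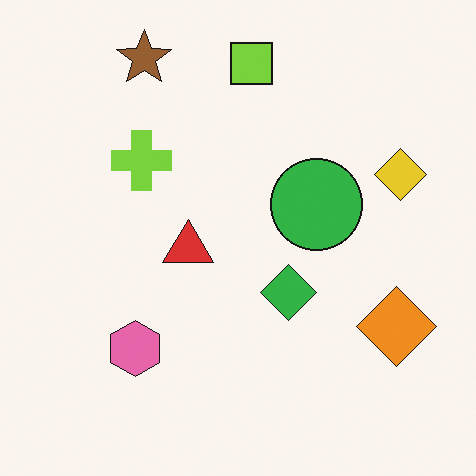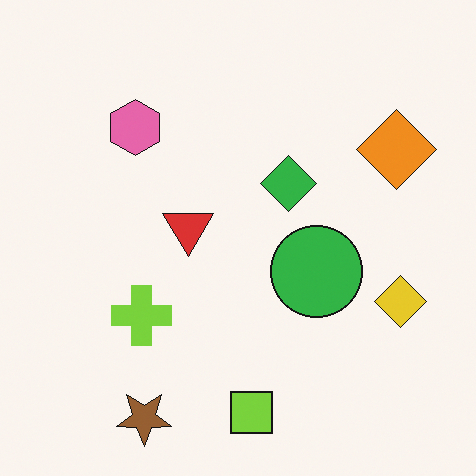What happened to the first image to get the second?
The transformation is: flipped vertically (top ↔ bottom).

The brown star is in the top-left of the first image and the bottom-left of the second — shapes on opposite sides of the horizontal midline have swapped in a mirror flip.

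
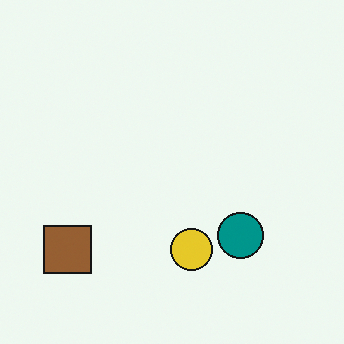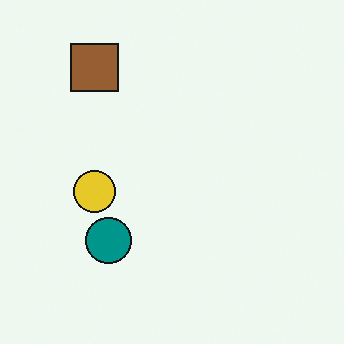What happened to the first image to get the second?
The transformation is: rotated 90° clockwise.

The brown square sits in the bottom-left of the first image and the top-left of the second — consistent with a whole-image 90° clockwise rotation.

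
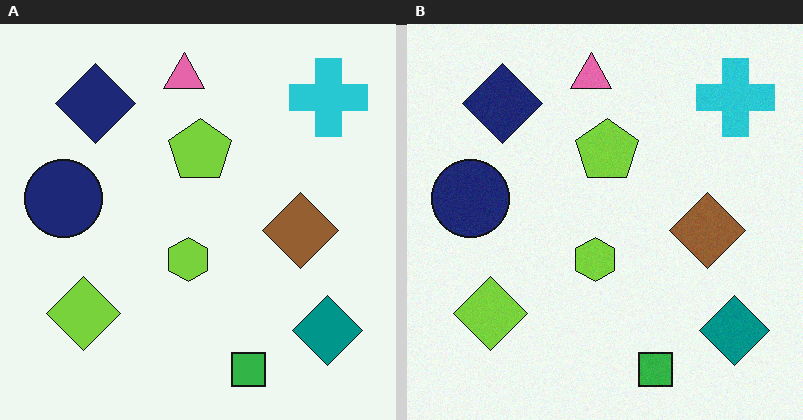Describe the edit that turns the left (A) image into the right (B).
The right (B) image is the left (A) degraded with light additive noise.

Random speckle covers the whole image, including the flat background.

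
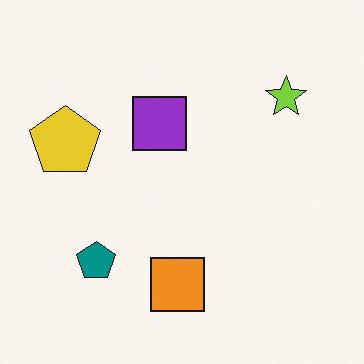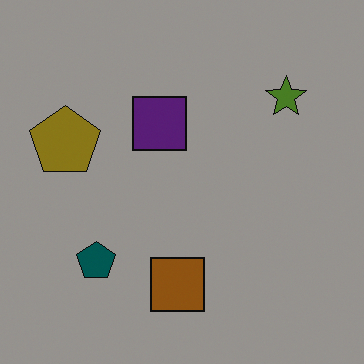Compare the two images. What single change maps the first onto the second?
This is the original image darkened a lot.

Every pixel — background and shapes alike — is uniformly darkened.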